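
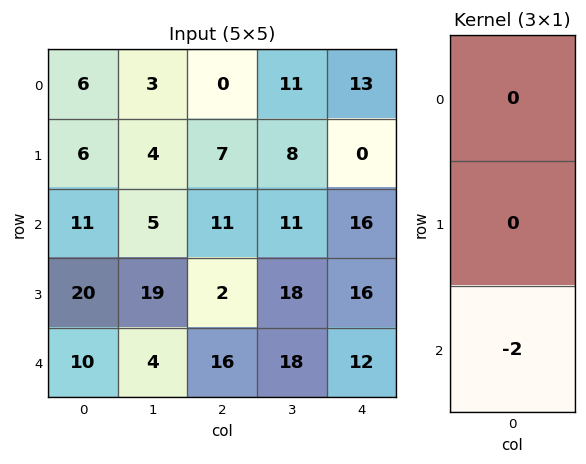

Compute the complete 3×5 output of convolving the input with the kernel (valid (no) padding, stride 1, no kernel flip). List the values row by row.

Output[0,0]: The receptive field on the input at this output position is [6 / 6 / 11]. Elementwise product with the kernel and sum: 11·-2.

-22 -10 -22 -22 -32
-40 -38 -4 -36 -32
-20 -8 -32 -36 -24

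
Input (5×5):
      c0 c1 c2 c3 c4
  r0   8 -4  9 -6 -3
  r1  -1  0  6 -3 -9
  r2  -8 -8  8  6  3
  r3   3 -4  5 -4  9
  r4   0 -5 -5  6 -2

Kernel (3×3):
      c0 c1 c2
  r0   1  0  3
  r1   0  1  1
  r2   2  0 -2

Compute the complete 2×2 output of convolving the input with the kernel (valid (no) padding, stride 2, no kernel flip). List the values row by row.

Output[0,0]: The receptive field on the input at this output position is [8 -4 9 / -1 0 6 / -8 -8 8]. Elementwise product with the kernel and sum: 8·1 + 9·3 + 0·1 + 6·1 + -8·2 + 8·-2.

9 -2
27 16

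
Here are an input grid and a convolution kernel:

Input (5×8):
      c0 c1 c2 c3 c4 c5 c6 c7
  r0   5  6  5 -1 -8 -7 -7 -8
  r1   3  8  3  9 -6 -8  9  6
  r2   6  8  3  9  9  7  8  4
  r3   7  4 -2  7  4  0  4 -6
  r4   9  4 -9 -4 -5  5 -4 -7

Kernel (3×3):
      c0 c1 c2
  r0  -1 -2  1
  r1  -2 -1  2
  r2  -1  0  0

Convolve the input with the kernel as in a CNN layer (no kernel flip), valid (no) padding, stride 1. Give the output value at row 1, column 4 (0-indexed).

18

The receptive field on the input at this output position is [-6 -8 9 / 9 7 8 / 4 0 4]. Elementwise product with the kernel and sum: -6·-1 + -8·-2 + 9·1 + 9·-2 + 7·-1 + 8·2 + 4·-1.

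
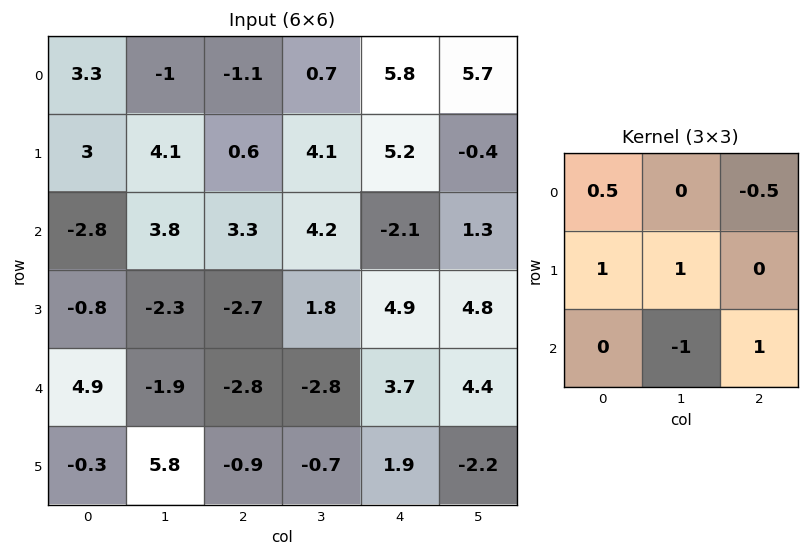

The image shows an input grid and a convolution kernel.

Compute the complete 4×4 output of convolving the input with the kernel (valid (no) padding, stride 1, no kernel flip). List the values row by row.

Output[0,0]: The receptive field on the input at this output position is [3.3 -1 -1.1 / 3 4.1 0.6 / -2.8 3.8 3.3]. Elementwise product with the kernel and sum: 3.3·0.5 + -1.1·-0.5 + 3·1 + 4.1·1 + 3.8·-1 + 3.3·1.

8.8 4.75 -5.05 10.2
1.8 11.6 8.3 4.25
-7.05 -5.2 8.3 8.85
-2.75 -6.55 -6.8 -4.7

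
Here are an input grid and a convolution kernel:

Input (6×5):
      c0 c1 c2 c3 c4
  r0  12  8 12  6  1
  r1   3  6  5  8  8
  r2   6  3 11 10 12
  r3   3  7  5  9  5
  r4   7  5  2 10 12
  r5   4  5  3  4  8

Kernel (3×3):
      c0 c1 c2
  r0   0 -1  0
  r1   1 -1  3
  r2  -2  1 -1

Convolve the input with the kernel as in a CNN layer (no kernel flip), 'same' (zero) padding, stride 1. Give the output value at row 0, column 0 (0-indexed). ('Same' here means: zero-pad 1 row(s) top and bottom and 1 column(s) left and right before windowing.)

The receptive field on the zero-padded input at this output position is [0 0 0 / 0 12 8 / 0 3 6]. Elementwise product with the kernel and sum: 0·-1 + 0·1 + 12·-1 + 8·3 + 0·-2 + 3·1 + 6·-1.

9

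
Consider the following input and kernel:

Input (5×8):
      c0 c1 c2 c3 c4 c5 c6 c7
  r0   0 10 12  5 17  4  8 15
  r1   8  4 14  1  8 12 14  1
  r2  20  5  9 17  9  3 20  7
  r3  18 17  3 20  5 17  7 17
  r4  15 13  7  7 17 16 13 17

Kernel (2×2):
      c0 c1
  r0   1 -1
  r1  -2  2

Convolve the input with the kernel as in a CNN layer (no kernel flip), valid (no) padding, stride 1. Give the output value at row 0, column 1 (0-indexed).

The receptive field on the input at this output position is [10 12 / 4 14]. Elementwise product with the kernel and sum: 10·1 + 12·-1 + 4·-2 + 14·2.

18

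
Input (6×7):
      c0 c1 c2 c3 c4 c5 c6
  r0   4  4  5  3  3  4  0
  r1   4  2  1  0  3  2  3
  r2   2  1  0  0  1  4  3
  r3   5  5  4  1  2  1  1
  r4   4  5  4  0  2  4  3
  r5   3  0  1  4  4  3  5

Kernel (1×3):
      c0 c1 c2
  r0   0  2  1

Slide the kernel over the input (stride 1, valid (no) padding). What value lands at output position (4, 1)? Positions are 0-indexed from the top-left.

8

The receptive field on the input at this output position is [5 4 0]. Elementwise product with the kernel and sum: 4·2 + 0·1.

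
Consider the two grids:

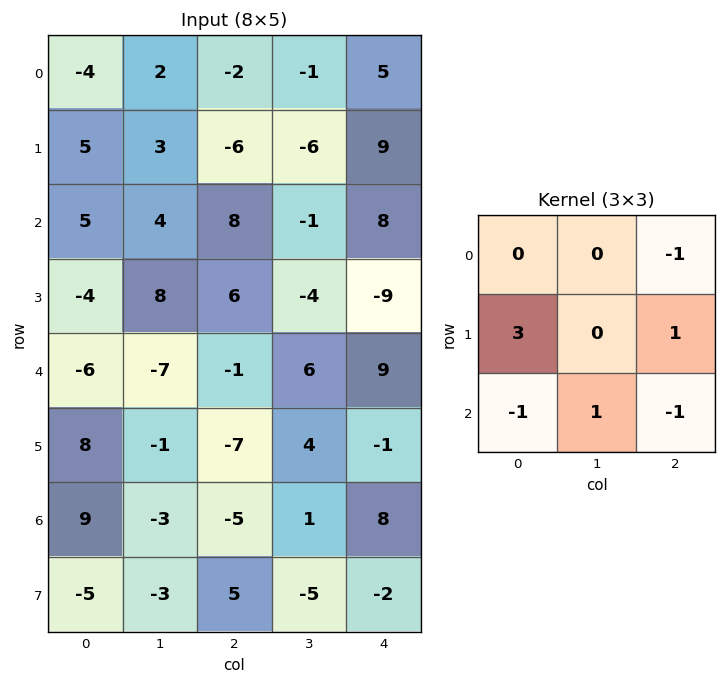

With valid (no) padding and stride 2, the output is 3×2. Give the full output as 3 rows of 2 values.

Output[0,0]: The receptive field on the input at this output position is [-4 2 -2 / 5 3 -6 / 5 4 8]. Elementwise product with the kernel and sum: -2·-1 + 5·3 + -6·1 + 5·-1 + 4·1 + 8·-1.

2 -31
-14 -1
11 -33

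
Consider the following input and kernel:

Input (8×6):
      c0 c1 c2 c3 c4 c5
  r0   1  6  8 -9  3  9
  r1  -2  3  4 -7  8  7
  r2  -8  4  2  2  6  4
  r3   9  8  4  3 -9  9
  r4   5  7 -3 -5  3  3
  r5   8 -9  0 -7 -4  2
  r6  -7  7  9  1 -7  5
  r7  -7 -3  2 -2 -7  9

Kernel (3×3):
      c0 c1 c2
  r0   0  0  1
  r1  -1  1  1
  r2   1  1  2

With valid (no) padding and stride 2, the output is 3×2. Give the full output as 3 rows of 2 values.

Output[0,0]: The receptive field on the input at this output position is [1 6 8 / -2 3 4 / -8 4 2]. Elementwise product with the kernel and sum: 8·1 + -2·-1 + 3·1 + 4·1 + -8·1 + 4·1 + 2·2.
Output[0,1]: The receptive field on the input at this output position is [8 -9 3 / 4 -7 8 / 2 2 6]. Elementwise product with the kernel and sum: 3·1 + 4·-1 + -7·1 + 8·1 + 2·1 + 2·1 + 6·2.

17 16
11 -6
-2 -12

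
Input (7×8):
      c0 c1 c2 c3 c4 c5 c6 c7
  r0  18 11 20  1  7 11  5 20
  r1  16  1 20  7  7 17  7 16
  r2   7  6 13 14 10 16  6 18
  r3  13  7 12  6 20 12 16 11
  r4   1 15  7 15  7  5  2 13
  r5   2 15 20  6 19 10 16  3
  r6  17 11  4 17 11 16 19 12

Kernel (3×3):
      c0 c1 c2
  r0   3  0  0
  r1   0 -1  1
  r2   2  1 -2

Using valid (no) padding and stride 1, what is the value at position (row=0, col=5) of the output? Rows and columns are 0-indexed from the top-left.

44

The receptive field on the input at this output position is [11 5 20 / 17 7 16 / 16 6 18]. Elementwise product with the kernel and sum: 11·3 + 7·-1 + 16·1 + 16·2 + 6·1 + 18·-2.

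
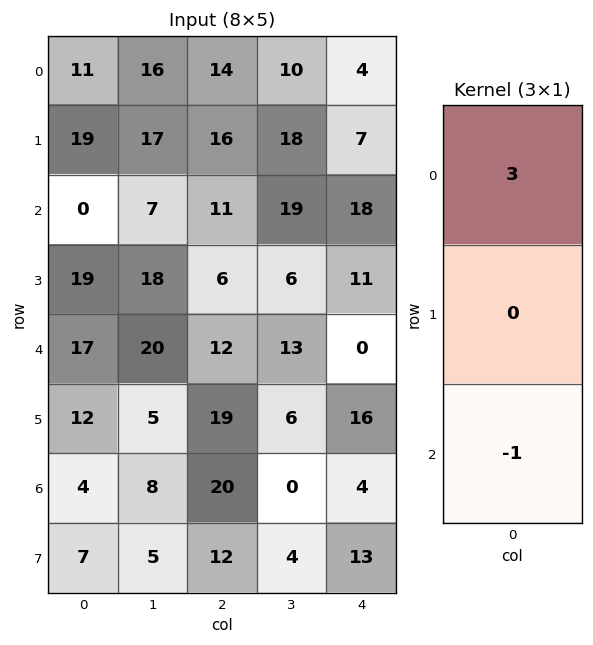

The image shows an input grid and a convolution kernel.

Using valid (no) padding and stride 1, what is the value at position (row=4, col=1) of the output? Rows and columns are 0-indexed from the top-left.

52

The receptive field on the input at this output position is [20 / 5 / 8]. Elementwise product with the kernel and sum: 20·3 + 8·-1.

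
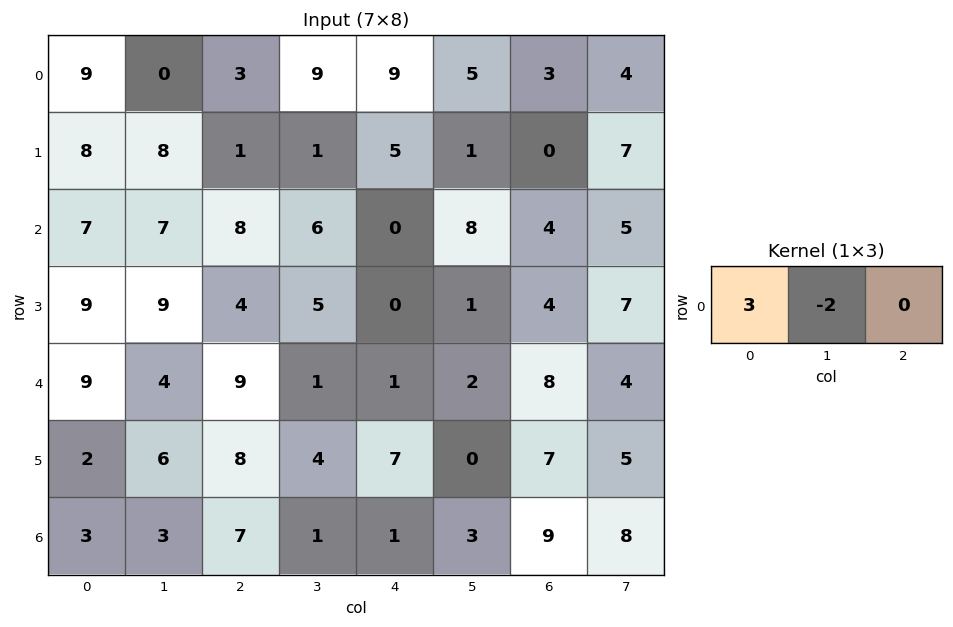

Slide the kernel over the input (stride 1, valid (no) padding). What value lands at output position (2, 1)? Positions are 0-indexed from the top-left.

5

The receptive field on the input at this output position is [7 8 6]. Elementwise product with the kernel and sum: 7·3 + 8·-2.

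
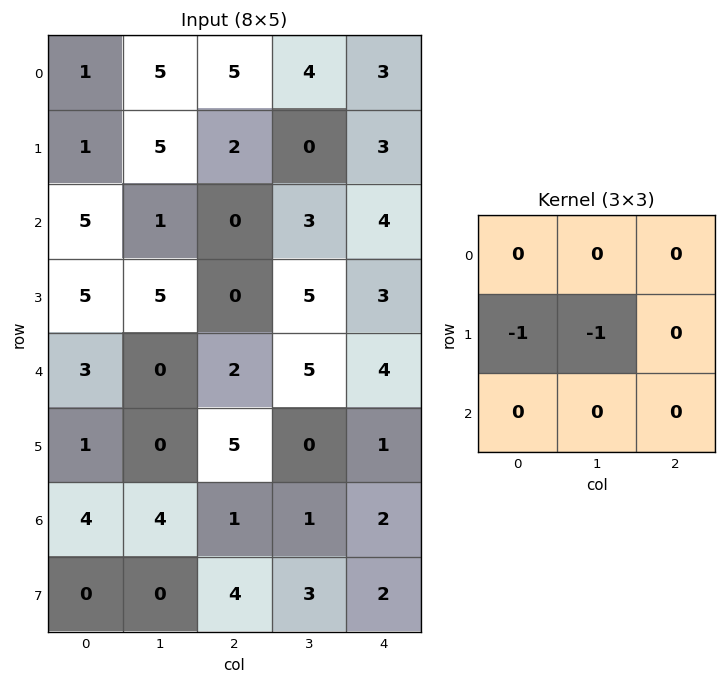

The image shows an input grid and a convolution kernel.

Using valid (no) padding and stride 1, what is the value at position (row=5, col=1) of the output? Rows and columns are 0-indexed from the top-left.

-5

The receptive field on the input at this output position is [0 5 0 / 4 1 1 / 0 4 3]. Elementwise product with the kernel and sum: 4·-1 + 1·-1.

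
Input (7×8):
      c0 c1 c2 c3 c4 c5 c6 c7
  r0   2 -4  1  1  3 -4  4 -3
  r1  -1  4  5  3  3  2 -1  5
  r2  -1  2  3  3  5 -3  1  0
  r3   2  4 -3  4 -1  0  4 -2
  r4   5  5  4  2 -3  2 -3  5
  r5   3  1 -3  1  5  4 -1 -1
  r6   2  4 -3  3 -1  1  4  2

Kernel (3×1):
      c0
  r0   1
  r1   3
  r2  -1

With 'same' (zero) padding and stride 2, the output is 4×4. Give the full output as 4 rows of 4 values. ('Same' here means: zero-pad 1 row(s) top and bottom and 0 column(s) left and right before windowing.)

Output[0,0]: The receptive field on the zero-padded input at this output position is [0 / 2 / -1]. Elementwise product with the kernel and sum: 0·1 + 2·3 + -1·-1.

7 -2 6 13
-6 17 19 -2
14 12 -15 -4
9 -12 2 11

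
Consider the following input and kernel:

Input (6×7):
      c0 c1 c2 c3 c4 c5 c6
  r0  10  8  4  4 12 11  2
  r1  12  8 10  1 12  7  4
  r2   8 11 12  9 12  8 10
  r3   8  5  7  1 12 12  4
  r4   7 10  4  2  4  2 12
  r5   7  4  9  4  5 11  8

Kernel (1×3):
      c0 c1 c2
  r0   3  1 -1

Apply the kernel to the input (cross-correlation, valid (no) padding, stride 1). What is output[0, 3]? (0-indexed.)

13

The receptive field on the input at this output position is [4 12 11]. Elementwise product with the kernel and sum: 4·3 + 12·1 + 11·-1.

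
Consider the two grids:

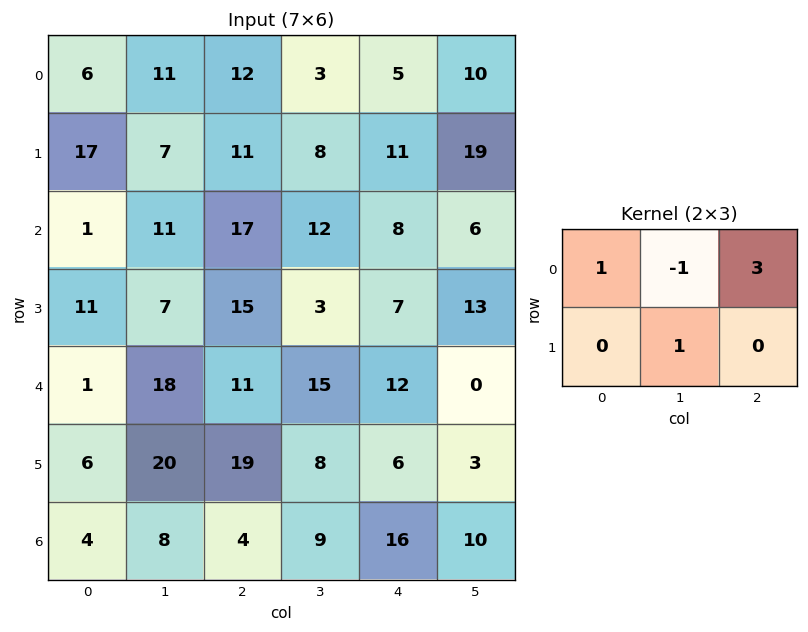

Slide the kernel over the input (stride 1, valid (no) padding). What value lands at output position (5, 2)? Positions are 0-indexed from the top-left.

The receptive field on the input at this output position is [19 8 6 / 4 9 16]. Elementwise product with the kernel and sum: 19·1 + 8·-1 + 6·3 + 9·1.

38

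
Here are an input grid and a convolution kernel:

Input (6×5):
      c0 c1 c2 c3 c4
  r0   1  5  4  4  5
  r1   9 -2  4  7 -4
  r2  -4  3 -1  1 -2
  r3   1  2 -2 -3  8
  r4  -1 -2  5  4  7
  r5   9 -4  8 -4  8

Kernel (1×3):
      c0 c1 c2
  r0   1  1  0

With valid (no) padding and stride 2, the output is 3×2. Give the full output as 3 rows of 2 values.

Output[0,0]: The receptive field on the input at this output position is [1 5 4]. Elementwise product with the kernel and sum: 1·1 + 5·1.

6 8
-1 0
-3 9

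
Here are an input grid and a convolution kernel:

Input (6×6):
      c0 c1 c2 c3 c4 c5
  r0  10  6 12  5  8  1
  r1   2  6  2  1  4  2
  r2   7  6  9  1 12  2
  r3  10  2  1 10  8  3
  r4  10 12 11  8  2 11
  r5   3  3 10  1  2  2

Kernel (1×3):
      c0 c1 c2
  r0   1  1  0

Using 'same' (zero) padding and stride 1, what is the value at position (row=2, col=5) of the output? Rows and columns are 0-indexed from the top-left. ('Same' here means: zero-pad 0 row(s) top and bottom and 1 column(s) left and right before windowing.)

The receptive field on the zero-padded input at this output position is [12 2 0]. Elementwise product with the kernel and sum: 12·1 + 2·1.

14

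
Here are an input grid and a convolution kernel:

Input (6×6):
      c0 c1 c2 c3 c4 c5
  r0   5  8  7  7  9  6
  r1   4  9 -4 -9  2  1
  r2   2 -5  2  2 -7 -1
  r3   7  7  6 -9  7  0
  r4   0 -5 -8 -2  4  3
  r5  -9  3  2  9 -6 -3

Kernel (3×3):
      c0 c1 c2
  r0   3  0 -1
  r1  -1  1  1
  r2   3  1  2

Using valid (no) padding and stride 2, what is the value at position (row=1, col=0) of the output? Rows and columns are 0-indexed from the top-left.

-11

The receptive field on the input at this output position is [2 -5 2 / 7 7 6 / 0 -5 -8]. Elementwise product with the kernel and sum: 2·3 + 2·-1 + 7·-1 + 7·1 + 6·1 + 0·3 + -5·1 + -8·2.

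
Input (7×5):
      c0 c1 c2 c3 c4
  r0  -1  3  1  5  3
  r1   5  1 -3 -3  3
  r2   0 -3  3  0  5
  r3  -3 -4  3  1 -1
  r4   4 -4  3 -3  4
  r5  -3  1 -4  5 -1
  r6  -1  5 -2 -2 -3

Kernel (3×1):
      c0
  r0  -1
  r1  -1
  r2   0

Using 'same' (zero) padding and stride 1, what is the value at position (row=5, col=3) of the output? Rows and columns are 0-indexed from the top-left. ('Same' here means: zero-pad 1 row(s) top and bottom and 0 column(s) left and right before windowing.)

The receptive field on the zero-padded input at this output position is [-3 / 5 / -2]. Elementwise product with the kernel and sum: -3·-1 + 5·-1.

-2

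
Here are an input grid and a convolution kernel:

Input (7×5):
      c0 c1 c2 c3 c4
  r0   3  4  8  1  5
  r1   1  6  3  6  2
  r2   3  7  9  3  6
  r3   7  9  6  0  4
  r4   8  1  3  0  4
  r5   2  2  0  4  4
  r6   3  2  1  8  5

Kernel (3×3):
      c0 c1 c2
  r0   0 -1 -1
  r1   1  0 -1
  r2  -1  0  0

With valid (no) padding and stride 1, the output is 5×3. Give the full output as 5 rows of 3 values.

-17 -16 -14
-22 -14 -11
-23 -4 -10
-12 -7 -5
-5 -7 -9

Output[0,0]: The receptive field on the input at this output position is [3 4 8 / 1 6 3 / 3 7 9]. Elementwise product with the kernel and sum: 4·-1 + 8·-1 + 1·1 + 3·-1 + 3·-1.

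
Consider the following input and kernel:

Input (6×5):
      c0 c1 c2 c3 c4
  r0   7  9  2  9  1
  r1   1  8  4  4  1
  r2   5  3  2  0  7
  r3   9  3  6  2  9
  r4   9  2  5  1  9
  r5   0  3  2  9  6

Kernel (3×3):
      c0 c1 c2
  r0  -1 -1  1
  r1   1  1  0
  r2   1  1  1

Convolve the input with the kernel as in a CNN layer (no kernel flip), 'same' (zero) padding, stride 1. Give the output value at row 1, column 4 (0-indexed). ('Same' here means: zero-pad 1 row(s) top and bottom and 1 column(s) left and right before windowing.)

The receptive field on the zero-padded input at this output position is [9 1 0 / 4 1 0 / 0 7 0]. Elementwise product with the kernel and sum: 9·-1 + 1·-1 + 0·1 + 4·1 + 1·1 + 0·1 + 7·1 + 0·1.

2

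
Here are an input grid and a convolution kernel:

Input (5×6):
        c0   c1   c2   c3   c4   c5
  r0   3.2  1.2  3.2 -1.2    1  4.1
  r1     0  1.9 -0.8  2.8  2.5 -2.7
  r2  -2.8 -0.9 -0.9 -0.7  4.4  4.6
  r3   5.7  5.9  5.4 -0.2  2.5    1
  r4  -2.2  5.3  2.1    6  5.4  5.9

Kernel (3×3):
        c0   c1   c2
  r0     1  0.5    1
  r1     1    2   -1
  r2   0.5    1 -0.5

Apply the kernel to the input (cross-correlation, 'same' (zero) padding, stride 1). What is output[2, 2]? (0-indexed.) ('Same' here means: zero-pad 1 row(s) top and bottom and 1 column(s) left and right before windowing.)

The receptive field on the zero-padded input at this output position is [1.9 -0.8 2.8 / -0.9 -0.9 -0.7 / 5.9 5.4 -0.2]. Elementwise product with the kernel and sum: 1.9·1 + -0.8·0.5 + 2.8·1 + -0.9·1 + -0.9·2 + -0.7·-1 + 5.9·0.5 + 5.4·1 + -0.2·-0.5.

10.75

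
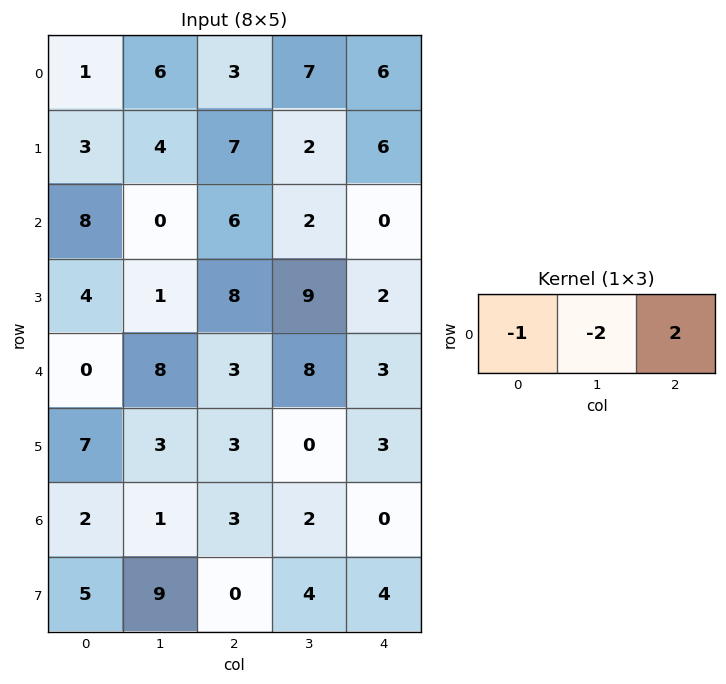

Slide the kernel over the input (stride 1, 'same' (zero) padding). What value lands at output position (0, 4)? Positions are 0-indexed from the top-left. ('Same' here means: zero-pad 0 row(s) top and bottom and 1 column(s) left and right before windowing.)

The receptive field on the zero-padded input at this output position is [7 6 0]. Elementwise product with the kernel and sum: 7·-1 + 6·-2 + 0·2.

-19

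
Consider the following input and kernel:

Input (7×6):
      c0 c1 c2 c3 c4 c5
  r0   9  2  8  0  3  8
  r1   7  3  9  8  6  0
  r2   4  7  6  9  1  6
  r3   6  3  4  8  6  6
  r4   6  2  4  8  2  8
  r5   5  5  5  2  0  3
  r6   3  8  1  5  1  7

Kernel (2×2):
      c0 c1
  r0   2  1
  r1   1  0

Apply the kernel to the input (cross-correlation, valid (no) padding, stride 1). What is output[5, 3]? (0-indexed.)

The receptive field on the input at this output position is [2 0 / 5 1]. Elementwise product with the kernel and sum: 2·2 + 0·1 + 5·1.

9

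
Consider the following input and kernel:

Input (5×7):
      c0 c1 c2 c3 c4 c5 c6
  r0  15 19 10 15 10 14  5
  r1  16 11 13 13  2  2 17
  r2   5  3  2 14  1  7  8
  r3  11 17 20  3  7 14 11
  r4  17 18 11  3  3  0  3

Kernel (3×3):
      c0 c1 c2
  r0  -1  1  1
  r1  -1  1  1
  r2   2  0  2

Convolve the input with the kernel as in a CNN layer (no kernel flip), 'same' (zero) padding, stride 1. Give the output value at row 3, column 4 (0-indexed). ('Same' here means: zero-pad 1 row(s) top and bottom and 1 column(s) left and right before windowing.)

The receptive field on the zero-padded input at this output position is [14 1 7 / 3 7 14 / 3 3 0]. Elementwise product with the kernel and sum: 14·-1 + 1·1 + 7·1 + 3·-1 + 7·1 + 14·1 + 3·2 + 0·2.

18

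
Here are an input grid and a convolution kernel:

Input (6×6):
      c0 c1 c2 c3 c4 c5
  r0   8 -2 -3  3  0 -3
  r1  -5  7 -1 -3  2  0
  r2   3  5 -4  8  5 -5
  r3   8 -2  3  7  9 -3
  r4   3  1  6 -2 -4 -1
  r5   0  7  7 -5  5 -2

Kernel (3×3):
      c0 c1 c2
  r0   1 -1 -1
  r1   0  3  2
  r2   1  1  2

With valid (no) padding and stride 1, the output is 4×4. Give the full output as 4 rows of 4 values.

32 6 3 15
8 30 62 10
18 27 18 21
43 6 -15 -17

Output[0,0]: The receptive field on the input at this output position is [8 -2 -3 / -5 7 -1 / 3 5 -4]. Elementwise product with the kernel and sum: 8·1 + -2·-1 + -3·-1 + 7·3 + -1·2 + 3·1 + 5·1 + -4·2.
Output[0,1]: The receptive field on the input at this output position is [-2 -3 3 / 7 -1 -3 / 5 -4 8]. Elementwise product with the kernel and sum: -2·1 + -3·-1 + 3·-1 + -1·3 + -3·2 + 5·1 + -4·1 + 8·2.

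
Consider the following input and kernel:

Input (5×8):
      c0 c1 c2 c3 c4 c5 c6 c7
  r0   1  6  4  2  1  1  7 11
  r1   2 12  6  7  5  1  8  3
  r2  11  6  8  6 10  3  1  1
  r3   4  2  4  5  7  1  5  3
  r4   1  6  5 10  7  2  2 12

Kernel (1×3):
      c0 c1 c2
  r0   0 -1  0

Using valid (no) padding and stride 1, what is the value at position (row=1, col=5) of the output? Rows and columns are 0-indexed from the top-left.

The receptive field on the input at this output position is [1 8 3]. Elementwise product with the kernel and sum: 8·-1.

-8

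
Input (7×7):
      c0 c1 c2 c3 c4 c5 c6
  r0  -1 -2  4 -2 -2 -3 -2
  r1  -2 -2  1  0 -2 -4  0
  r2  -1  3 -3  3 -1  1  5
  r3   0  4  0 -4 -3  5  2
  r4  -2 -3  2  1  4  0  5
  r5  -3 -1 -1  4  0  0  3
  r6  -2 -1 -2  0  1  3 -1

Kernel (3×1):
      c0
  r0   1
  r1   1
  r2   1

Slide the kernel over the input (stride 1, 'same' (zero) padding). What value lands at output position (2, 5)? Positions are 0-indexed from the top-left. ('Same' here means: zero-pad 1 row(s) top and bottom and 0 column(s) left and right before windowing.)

2

The receptive field on the zero-padded input at this output position is [-4 / 1 / 5]. Elementwise product with the kernel and sum: -4·1 + 1·1 + 5·1.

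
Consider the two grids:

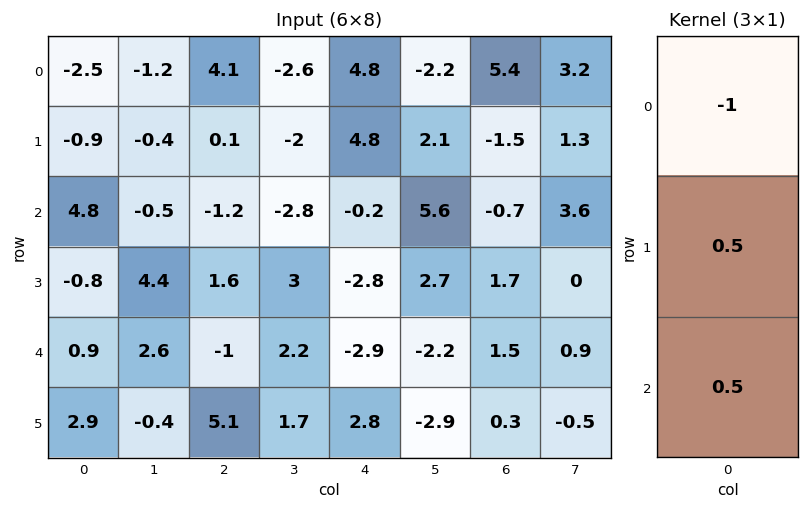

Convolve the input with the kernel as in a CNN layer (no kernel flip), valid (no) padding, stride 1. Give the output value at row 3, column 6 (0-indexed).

-0.8

The receptive field on the input at this output position is [1.7 / 1.5 / 0.3]. Elementwise product with the kernel and sum: 1.7·-1 + 1.5·0.5 + 0.3·0.5.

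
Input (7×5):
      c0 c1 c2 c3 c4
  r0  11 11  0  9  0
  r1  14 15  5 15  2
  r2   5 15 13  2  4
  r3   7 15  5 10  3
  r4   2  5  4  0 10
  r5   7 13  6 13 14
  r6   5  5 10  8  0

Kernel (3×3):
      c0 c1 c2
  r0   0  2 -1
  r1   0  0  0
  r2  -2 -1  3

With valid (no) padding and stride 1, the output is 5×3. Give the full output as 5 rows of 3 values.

36 -46 2
11 -10 17
20 10 22
16 7 34
21 12 -38

Output[0,0]: The receptive field on the input at this output position is [11 11 0 / 14 15 5 / 5 15 13]. Elementwise product with the kernel and sum: 11·2 + 0·-1 + 5·-2 + 15·-1 + 13·3.
Output[0,1]: The receptive field on the input at this output position is [11 0 9 / 15 5 15 / 15 13 2]. Elementwise product with the kernel and sum: 0·2 + 9·-1 + 15·-2 + 13·-1 + 2·3.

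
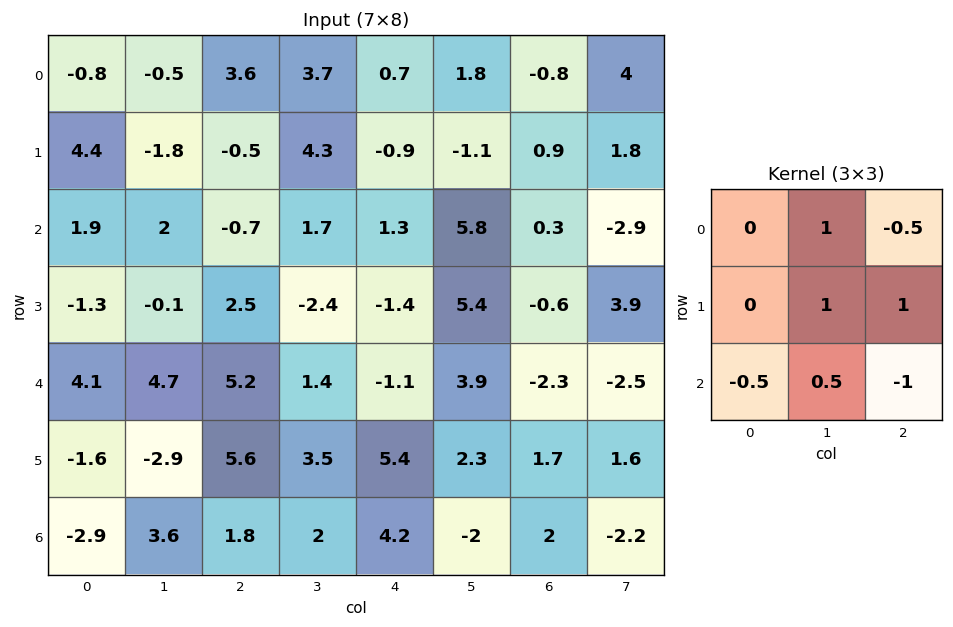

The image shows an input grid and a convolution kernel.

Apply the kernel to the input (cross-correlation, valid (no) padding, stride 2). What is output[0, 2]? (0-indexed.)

3.95

The receptive field on the input at this output position is [0.7 1.8 -0.8 / -0.9 -1.1 0.9 / 1.3 5.8 0.3]. Elementwise product with the kernel and sum: 1.8·1 + -0.8·-0.5 + -1.1·1 + 0.9·1 + 1.3·-0.5 + 5.8·0.5 + 0.3·-1.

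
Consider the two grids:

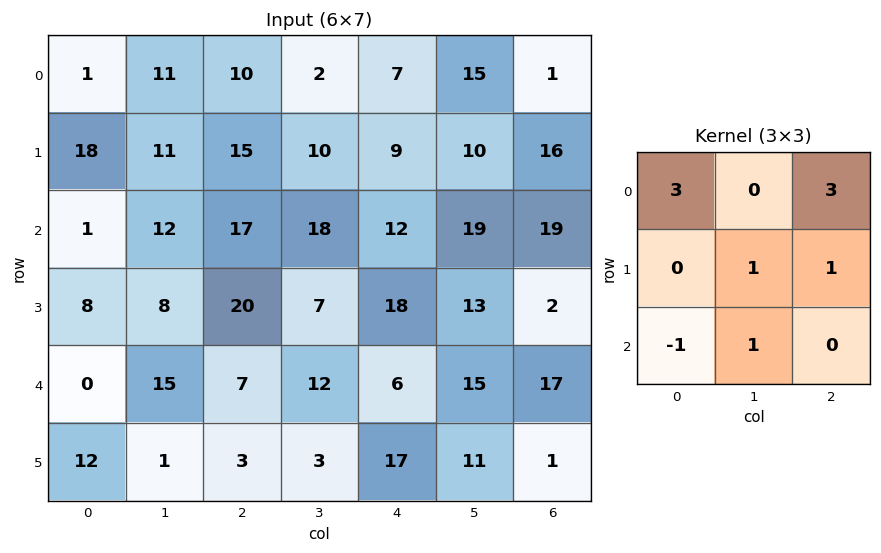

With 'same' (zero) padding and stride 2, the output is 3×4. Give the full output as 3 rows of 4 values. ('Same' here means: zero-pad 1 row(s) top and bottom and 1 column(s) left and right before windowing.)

30 16 21 7
54 110 102 38
51 66 95 46

Output[0,0]: The receptive field on the zero-padded input at this output position is [0 0 0 / 0 1 11 / 0 18 11]. Elementwise product with the kernel and sum: 0·3 + 0·3 + 1·1 + 11·1 + 0·-1 + 18·1.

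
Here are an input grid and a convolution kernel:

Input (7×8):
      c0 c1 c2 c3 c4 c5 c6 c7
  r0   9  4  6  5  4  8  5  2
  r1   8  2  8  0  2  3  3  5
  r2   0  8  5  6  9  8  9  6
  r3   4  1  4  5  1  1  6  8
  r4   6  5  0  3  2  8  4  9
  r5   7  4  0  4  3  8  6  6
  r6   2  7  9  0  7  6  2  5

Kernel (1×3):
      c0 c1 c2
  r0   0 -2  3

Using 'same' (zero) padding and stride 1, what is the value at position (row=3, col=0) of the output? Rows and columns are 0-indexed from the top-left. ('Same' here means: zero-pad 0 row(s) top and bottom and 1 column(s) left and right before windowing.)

The receptive field on the zero-padded input at this output position is [0 4 1]. Elementwise product with the kernel and sum: 4·-2 + 1·3.

-5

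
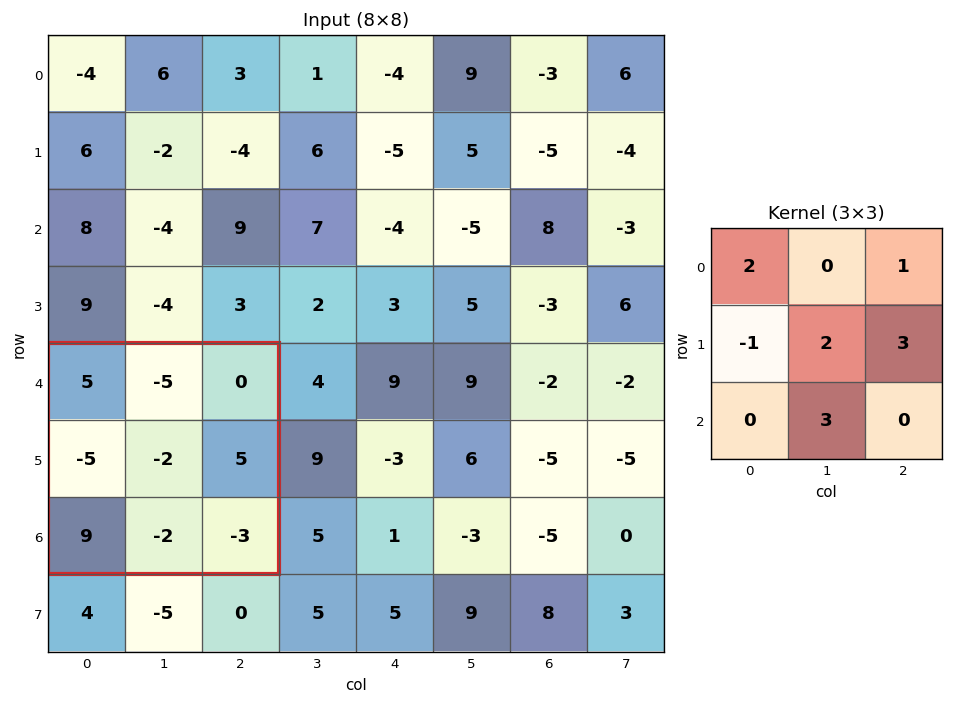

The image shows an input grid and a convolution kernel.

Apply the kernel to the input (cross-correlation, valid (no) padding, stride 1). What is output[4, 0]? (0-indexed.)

20

The receptive field on the input at this output position is [5 -5 0 / -5 -2 5 / 9 -2 -3]. Elementwise product with the kernel and sum: 5·2 + 0·1 + -5·-1 + -2·2 + 5·3 + -2·3.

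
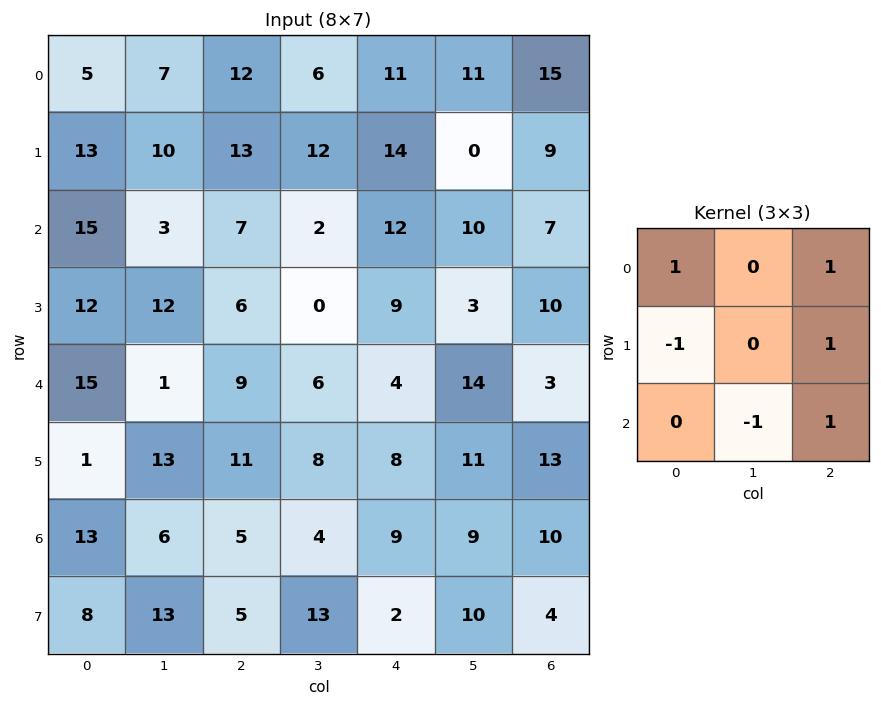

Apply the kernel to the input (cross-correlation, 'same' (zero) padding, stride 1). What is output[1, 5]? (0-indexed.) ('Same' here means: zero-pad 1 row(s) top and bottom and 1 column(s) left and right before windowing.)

The receptive field on the zero-padded input at this output position is [11 11 15 / 14 0 9 / 12 10 7]. Elementwise product with the kernel and sum: 11·1 + 15·1 + 14·-1 + 9·1 + 10·-1 + 7·1.

18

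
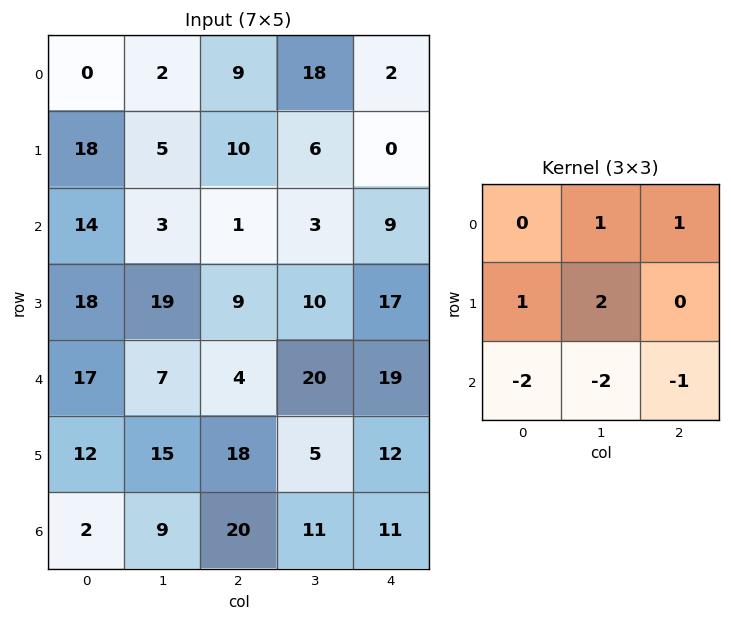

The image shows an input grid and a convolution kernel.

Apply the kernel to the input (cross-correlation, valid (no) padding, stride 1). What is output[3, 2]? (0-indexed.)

The receptive field on the input at this output position is [9 10 17 / 4 20 19 / 18 5 12]. Elementwise product with the kernel and sum: 10·1 + 17·1 + 4·1 + 20·2 + 18·-2 + 5·-2 + 12·-1.

13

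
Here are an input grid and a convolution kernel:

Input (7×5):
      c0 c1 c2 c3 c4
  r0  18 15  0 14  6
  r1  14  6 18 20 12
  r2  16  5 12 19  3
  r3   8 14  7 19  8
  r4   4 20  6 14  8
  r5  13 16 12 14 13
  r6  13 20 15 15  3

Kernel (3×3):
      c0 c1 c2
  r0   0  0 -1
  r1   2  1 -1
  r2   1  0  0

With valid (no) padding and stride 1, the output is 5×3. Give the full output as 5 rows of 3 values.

32 1 50
15 -3 35
15 17 28
28 29 22
37 36 32

Output[0,0]: The receptive field on the input at this output position is [18 15 0 / 14 6 18 / 16 5 12]. Elementwise product with the kernel and sum: 0·-1 + 14·2 + 6·1 + 18·-1 + 16·1.
Output[0,1]: The receptive field on the input at this output position is [15 0 14 / 6 18 20 / 5 12 19]. Elementwise product with the kernel and sum: 14·-1 + 6·2 + 18·1 + 20·-1 + 5·1.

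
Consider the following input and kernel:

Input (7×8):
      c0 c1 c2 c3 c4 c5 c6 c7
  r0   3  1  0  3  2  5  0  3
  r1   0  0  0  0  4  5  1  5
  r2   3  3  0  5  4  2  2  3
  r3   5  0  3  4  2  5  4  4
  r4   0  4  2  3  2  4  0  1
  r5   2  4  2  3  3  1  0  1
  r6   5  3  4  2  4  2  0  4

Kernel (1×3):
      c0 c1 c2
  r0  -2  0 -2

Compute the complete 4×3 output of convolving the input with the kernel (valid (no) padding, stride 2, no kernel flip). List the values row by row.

-6 -4 -4
-6 -8 -12
-4 -8 -4
-18 -16 -8

Output[0,0]: The receptive field on the input at this output position is [3 1 0]. Elementwise product with the kernel and sum: 3·-2 + 0·-2.
Output[0,1]: The receptive field on the input at this output position is [0 3 2]. Elementwise product with the kernel and sum: 0·-2 + 2·-2.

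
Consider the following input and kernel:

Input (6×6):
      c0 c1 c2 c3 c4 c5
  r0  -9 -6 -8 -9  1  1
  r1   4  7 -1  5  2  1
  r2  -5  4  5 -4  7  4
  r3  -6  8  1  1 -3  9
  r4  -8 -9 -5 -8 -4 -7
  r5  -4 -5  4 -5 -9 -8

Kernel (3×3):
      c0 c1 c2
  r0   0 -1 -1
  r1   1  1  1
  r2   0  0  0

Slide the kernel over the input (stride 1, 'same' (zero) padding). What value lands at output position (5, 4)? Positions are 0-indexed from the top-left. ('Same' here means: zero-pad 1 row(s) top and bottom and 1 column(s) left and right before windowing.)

The receptive field on the zero-padded input at this output position is [-8 -4 -7 / -5 -9 -8 / 0 0 0]. Elementwise product with the kernel and sum: -4·-1 + -7·-1 + -5·1 + -9·1 + -8·1.

-11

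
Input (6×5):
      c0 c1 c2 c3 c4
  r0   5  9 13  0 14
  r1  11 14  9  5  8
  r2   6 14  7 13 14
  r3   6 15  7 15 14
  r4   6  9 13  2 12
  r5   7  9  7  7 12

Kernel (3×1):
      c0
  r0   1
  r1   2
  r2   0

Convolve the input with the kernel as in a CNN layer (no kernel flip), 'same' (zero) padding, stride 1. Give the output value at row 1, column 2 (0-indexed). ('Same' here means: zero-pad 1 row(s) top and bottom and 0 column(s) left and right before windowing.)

The receptive field on the zero-padded input at this output position is [13 / 9 / 7]. Elementwise product with the kernel and sum: 13·1 + 9·2.

31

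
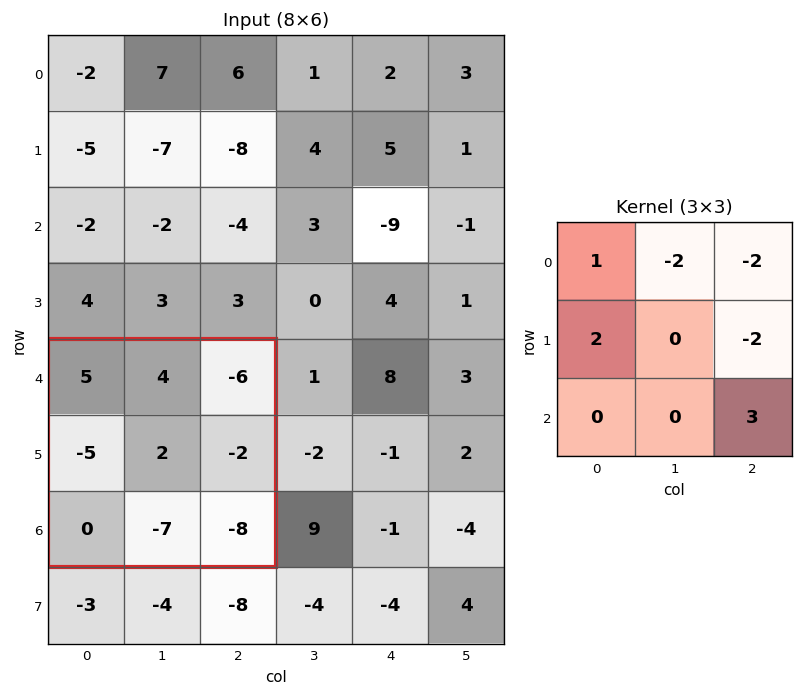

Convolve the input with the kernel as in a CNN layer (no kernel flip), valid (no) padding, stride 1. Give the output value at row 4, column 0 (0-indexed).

-21

The receptive field on the input at this output position is [5 4 -6 / -5 2 -2 / 0 -7 -8]. Elementwise product with the kernel and sum: 5·1 + 4·-2 + -6·-2 + -5·2 + -2·-2 + -8·3.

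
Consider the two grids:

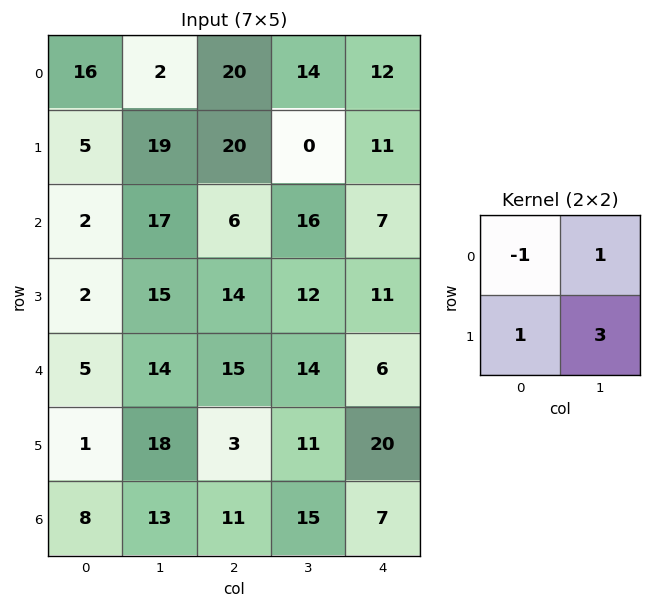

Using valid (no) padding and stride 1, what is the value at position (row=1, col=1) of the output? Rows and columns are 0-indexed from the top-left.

36

The receptive field on the input at this output position is [19 20 / 17 6]. Elementwise product with the kernel and sum: 19·-1 + 20·1 + 17·1 + 6·3.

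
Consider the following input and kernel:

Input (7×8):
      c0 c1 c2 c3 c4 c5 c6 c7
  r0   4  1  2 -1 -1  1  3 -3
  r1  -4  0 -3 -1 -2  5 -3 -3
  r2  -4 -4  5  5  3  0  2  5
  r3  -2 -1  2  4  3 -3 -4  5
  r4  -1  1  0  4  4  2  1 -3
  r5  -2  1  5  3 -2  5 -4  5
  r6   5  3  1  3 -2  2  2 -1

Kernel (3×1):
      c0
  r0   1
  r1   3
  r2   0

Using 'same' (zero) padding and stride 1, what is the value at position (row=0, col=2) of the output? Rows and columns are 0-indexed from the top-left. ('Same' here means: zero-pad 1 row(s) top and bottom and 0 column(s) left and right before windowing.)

6

The receptive field on the zero-padded input at this output position is [0 / 2 / -3]. Elementwise product with the kernel and sum: 0·1 + 2·3.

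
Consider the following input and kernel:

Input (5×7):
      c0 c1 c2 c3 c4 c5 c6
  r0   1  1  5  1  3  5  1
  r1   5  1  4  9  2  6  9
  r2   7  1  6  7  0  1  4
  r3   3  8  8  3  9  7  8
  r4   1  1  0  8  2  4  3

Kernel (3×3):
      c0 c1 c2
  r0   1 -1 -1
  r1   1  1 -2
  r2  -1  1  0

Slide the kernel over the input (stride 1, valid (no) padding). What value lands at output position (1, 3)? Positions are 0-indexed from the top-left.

12

The receptive field on the input at this output position is [9 2 6 / 7 0 1 / 3 9 7]. Elementwise product with the kernel and sum: 9·1 + 2·-1 + 6·-1 + 7·1 + 0·1 + 1·-2 + 3·-1 + 9·1.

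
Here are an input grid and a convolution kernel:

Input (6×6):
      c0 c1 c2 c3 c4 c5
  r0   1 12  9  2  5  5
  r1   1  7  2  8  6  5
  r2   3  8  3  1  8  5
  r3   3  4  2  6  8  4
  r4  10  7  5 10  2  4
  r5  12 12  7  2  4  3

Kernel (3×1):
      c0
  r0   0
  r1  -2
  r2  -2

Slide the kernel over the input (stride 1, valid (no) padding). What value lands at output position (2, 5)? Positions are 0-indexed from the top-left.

The receptive field on the input at this output position is [5 / 4 / 4]. Elementwise product with the kernel and sum: 4·-2 + 4·-2.

-16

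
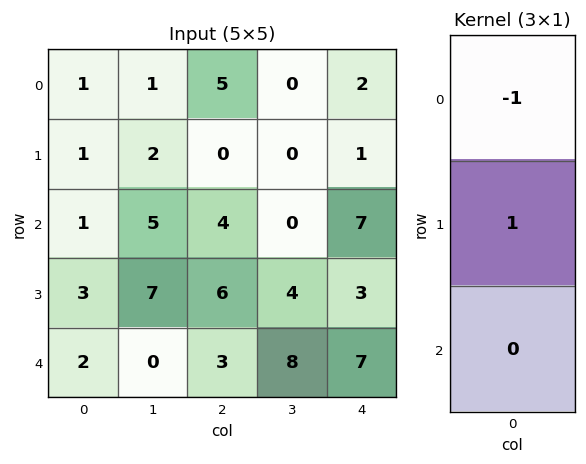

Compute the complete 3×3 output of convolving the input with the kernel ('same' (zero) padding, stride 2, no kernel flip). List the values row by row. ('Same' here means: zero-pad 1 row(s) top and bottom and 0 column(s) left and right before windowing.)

1 5 2
0 4 6
-1 -3 4

Output[0,0]: The receptive field on the zero-padded input at this output position is [0 / 1 / 1]. Elementwise product with the kernel and sum: 0·-1 + 1·1.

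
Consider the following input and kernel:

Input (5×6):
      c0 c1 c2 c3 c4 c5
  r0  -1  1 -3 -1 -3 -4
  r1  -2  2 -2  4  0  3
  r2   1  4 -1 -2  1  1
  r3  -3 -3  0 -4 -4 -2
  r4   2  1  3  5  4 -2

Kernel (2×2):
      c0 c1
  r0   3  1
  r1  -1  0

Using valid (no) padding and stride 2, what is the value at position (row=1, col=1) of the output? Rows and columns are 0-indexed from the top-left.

-5

The receptive field on the input at this output position is [-1 -2 / 0 -4]. Elementwise product with the kernel and sum: -1·3 + -2·1 + 0·-1.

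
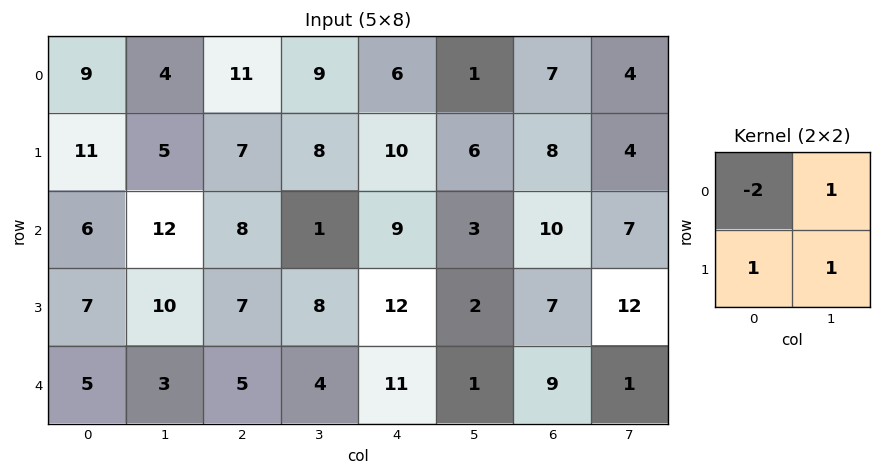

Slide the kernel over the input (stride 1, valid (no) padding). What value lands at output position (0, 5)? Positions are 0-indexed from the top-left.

The receptive field on the input at this output position is [1 7 / 6 8]. Elementwise product with the kernel and sum: 1·-2 + 7·1 + 6·1 + 8·1.

19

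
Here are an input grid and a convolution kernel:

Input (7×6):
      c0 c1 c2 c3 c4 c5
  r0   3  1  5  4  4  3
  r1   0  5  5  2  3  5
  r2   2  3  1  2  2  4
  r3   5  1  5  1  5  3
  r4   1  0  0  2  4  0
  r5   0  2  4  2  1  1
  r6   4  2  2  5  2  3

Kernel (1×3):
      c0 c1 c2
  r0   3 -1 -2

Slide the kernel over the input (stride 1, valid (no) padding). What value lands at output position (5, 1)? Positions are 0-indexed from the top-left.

The receptive field on the input at this output position is [2 4 2]. Elementwise product with the kernel and sum: 2·3 + 4·-1 + 2·-2.

-2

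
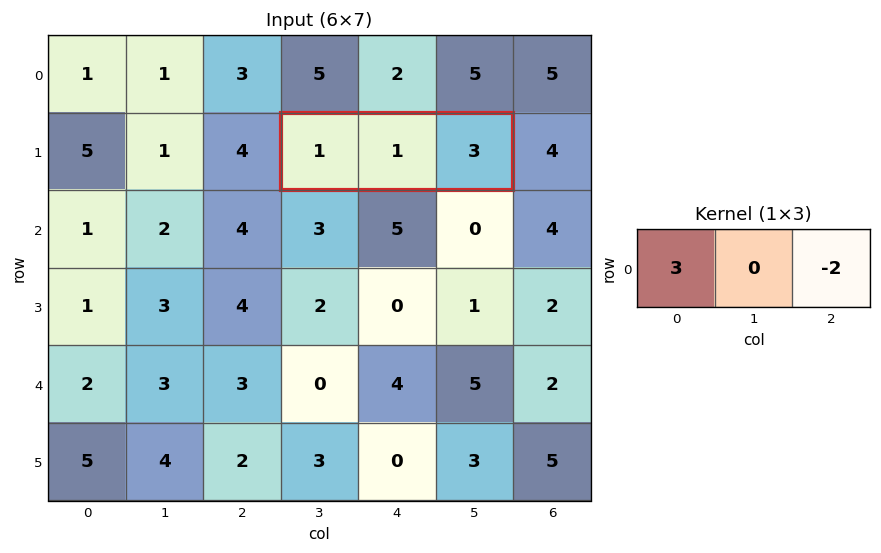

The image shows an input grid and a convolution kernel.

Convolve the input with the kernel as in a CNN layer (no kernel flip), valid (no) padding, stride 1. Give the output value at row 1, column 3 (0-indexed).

The receptive field on the input at this output position is [1 1 3]. Elementwise product with the kernel and sum: 1·3 + 3·-2.

-3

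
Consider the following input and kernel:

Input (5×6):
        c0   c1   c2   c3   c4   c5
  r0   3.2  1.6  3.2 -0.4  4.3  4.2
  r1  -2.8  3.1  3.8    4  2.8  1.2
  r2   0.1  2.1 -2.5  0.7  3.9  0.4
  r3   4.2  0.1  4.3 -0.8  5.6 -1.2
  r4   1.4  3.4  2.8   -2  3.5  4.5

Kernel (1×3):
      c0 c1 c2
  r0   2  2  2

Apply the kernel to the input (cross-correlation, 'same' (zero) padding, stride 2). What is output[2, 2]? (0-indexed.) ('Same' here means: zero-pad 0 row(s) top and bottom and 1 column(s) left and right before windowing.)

The receptive field on the zero-padded input at this output position is [-2 3.5 4.5]. Elementwise product with the kernel and sum: -2·2 + 3.5·2 + 4.5·2.

12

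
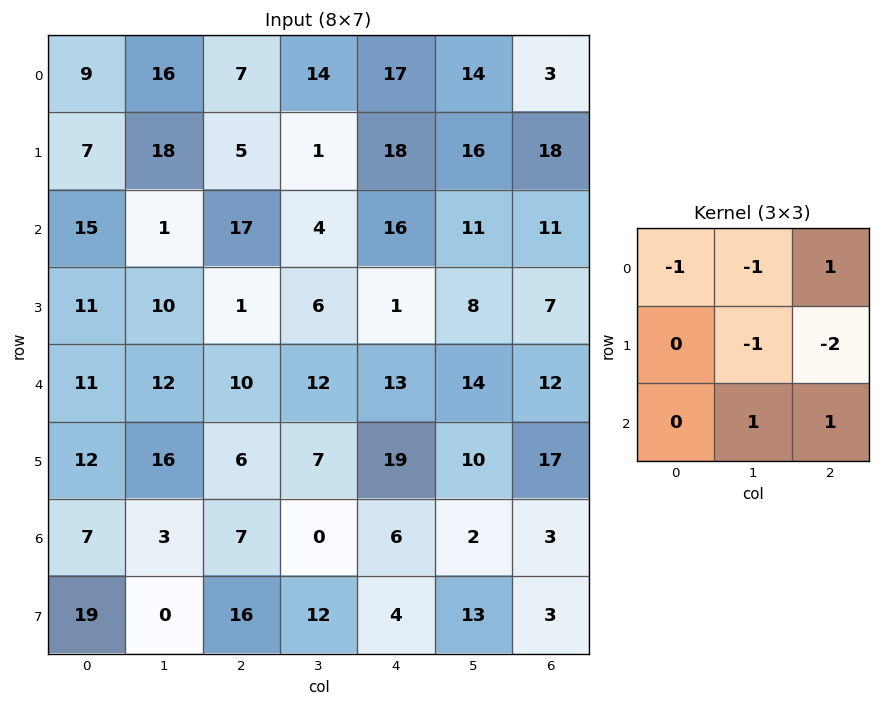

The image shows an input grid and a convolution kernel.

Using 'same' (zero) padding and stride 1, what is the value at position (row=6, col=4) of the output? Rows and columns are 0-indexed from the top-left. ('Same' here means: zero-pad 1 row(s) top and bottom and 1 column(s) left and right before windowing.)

The receptive field on the zero-padded input at this output position is [7 19 10 / 0 6 2 / 12 4 13]. Elementwise product with the kernel and sum: 7·-1 + 19·-1 + 10·1 + 6·-1 + 2·-2 + 4·1 + 13·1.

-9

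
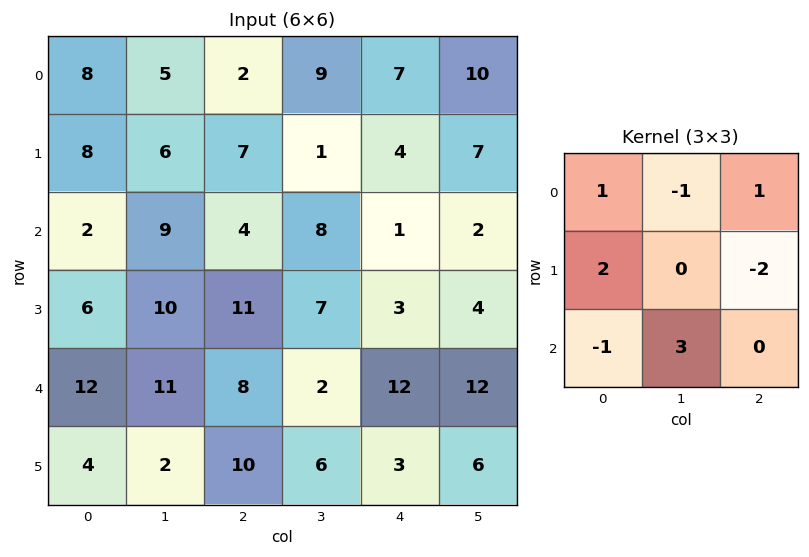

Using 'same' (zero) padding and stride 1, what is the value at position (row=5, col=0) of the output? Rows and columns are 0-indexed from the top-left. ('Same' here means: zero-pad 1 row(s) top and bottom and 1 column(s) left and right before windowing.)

The receptive field on the zero-padded input at this output position is [0 12 11 / 0 4 2 / 0 0 0]. Elementwise product with the kernel and sum: 0·1 + 12·-1 + 11·1 + 0·2 + 2·-2 + 0·-1 + 0·3.

-5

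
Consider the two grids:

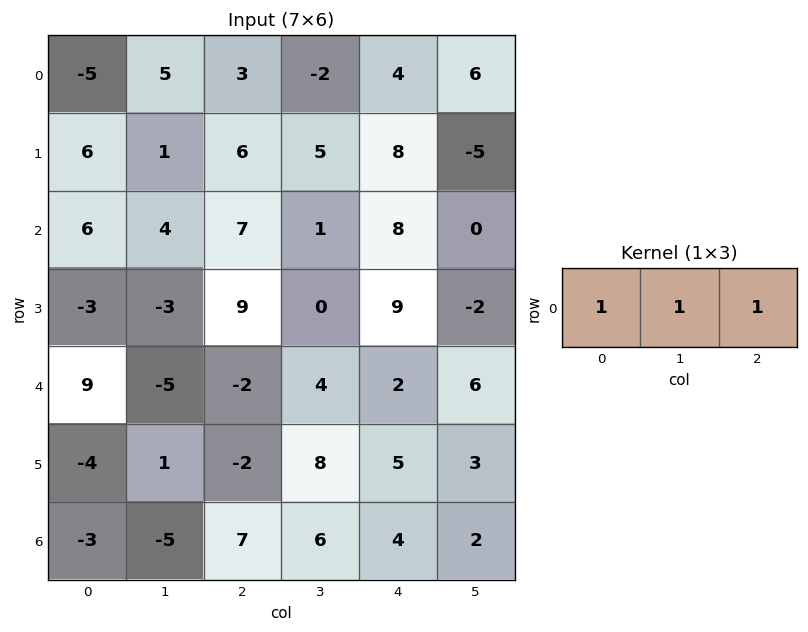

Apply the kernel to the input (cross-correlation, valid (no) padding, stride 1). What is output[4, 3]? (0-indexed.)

The receptive field on the input at this output position is [4 2 6]. Elementwise product with the kernel and sum: 4·1 + 2·1 + 6·1.

12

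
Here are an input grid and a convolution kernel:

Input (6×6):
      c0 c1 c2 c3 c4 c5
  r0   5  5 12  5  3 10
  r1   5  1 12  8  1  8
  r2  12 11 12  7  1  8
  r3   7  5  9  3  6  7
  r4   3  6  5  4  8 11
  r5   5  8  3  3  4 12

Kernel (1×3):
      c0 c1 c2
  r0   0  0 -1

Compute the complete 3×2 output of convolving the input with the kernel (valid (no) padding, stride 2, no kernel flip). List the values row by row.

Output[0,0]: The receptive field on the input at this output position is [5 5 12]. Elementwise product with the kernel and sum: 12·-1.
Output[0,1]: The receptive field on the input at this output position is [12 5 3]. Elementwise product with the kernel and sum: 3·-1.

-12 -3
-12 -1
-5 -8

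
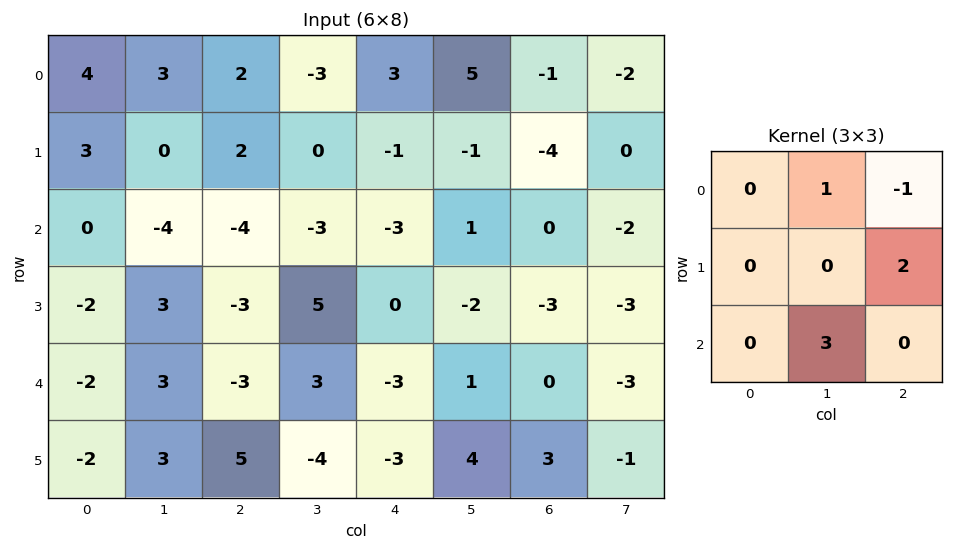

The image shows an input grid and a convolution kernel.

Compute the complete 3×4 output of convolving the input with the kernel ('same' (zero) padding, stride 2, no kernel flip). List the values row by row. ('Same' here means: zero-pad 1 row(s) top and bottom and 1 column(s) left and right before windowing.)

15 0 7 -16
-11 -13 2 -17
-5 13 -5 3

Output[0,0]: The receptive field on the zero-padded input at this output position is [0 0 0 / 0 4 3 / 0 3 0]. Elementwise product with the kernel and sum: 0·1 + 0·-1 + 3·2 + 3·3.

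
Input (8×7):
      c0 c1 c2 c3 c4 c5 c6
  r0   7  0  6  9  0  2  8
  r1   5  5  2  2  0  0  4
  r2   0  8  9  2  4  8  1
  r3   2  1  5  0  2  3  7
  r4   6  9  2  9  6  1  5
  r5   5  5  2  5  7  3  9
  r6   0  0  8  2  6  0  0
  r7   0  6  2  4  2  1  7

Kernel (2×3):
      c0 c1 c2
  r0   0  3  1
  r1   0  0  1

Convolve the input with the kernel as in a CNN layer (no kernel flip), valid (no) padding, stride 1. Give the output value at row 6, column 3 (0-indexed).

19

The receptive field on the input at this output position is [2 6 0 / 4 2 1]. Elementwise product with the kernel and sum: 6·3 + 0·1 + 1·1.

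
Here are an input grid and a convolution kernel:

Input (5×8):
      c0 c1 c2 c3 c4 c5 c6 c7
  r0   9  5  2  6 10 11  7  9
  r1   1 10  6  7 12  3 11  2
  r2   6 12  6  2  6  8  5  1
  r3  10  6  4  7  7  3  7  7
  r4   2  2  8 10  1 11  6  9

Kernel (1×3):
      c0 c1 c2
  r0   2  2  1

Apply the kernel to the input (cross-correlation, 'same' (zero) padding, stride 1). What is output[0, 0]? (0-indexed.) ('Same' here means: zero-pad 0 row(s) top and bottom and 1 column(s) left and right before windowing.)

The receptive field on the zero-padded input at this output position is [0 9 5]. Elementwise product with the kernel and sum: 0·2 + 9·2 + 5·1.

23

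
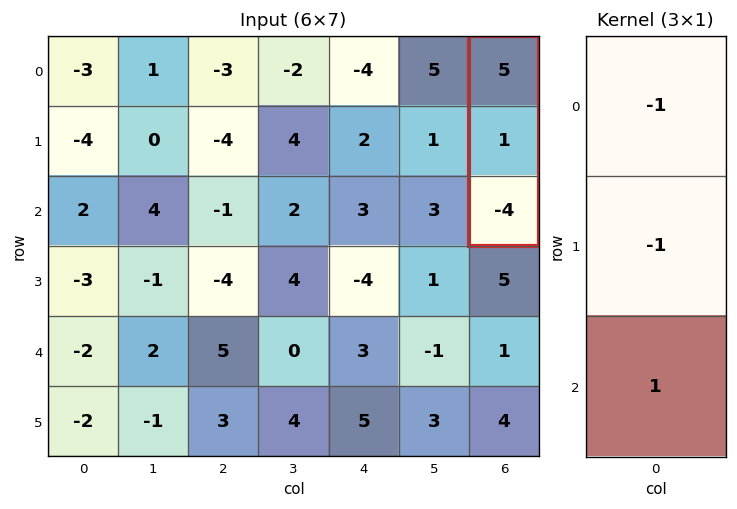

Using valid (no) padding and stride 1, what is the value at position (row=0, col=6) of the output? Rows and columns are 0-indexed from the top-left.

-10

The receptive field on the input at this output position is [5 / 1 / -4]. Elementwise product with the kernel and sum: 5·-1 + 1·-1 + -4·1.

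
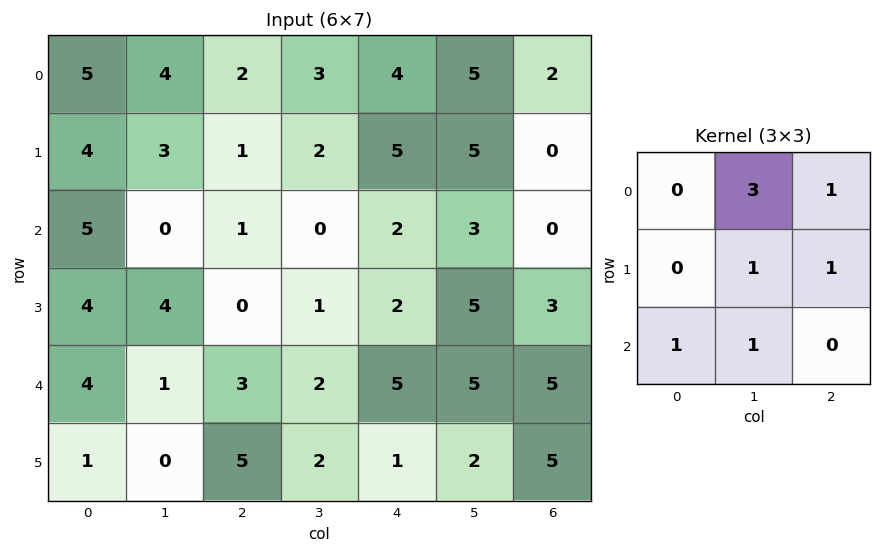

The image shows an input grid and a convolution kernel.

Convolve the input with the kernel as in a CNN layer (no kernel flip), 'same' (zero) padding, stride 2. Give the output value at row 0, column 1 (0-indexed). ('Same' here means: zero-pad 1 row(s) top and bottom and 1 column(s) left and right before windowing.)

The receptive field on the zero-padded input at this output position is [0 0 0 / 4 2 3 / 3 1 2]. Elementwise product with the kernel and sum: 0·3 + 0·1 + 2·1 + 3·1 + 3·1 + 1·1.

9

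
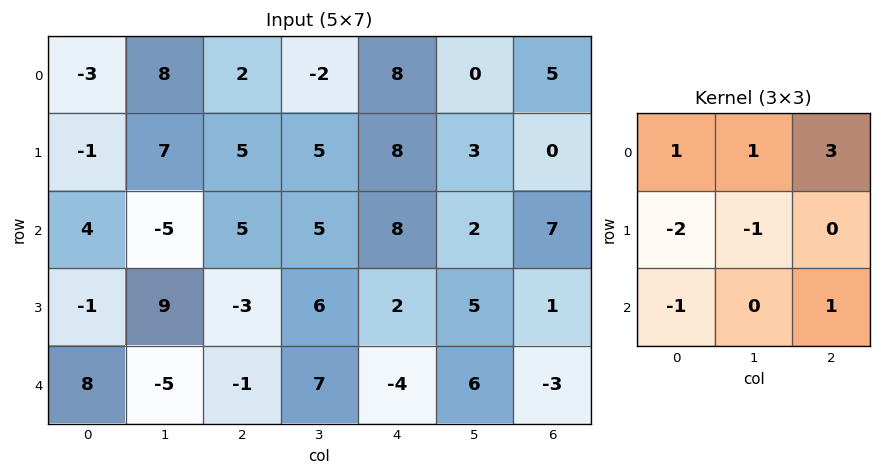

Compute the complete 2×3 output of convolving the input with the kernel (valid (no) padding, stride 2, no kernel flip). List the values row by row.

7 12 3
-2 31 23

Output[0,0]: The receptive field on the input at this output position is [-3 8 2 / -1 7 5 / 4 -5 5]. Elementwise product with the kernel and sum: -3·1 + 8·1 + 2·3 + -1·-2 + 7·-1 + 4·-1 + 5·1.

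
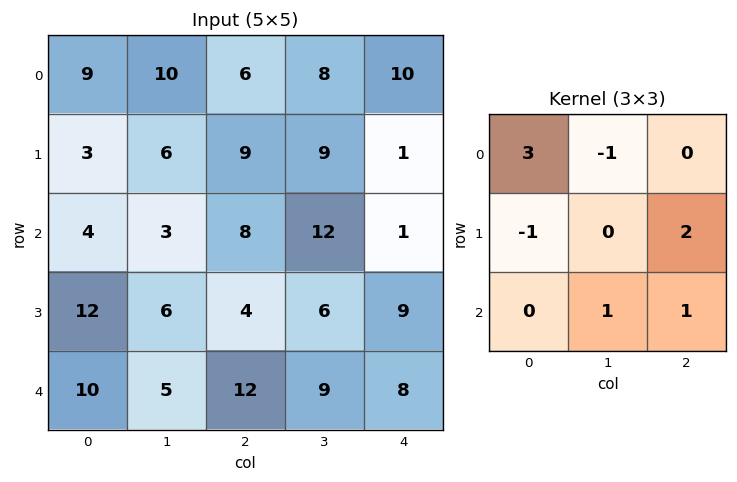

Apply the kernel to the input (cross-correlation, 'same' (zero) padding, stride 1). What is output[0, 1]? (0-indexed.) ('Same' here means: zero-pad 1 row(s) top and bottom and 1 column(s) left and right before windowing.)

The receptive field on the zero-padded input at this output position is [0 0 0 / 9 10 6 / 3 6 9]. Elementwise product with the kernel and sum: 0·3 + 0·-1 + 9·-1 + 6·2 + 6·1 + 9·1.

18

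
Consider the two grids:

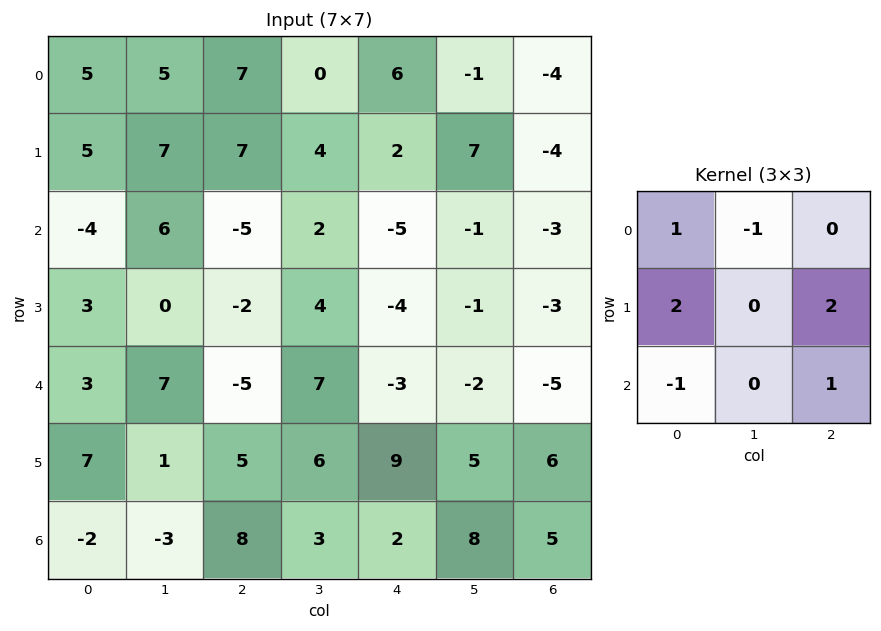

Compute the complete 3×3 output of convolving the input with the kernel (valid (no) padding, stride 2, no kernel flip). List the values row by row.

23 25 5
-16 -17 -20
30 10 32

Output[0,0]: The receptive field on the input at this output position is [5 5 7 / 5 7 7 / -4 6 -5]. Elementwise product with the kernel and sum: 5·1 + 5·-1 + 5·2 + 7·2 + -4·-1 + -5·1.
Output[0,1]: The receptive field on the input at this output position is [7 0 6 / 7 4 2 / -5 2 -5]. Elementwise product with the kernel and sum: 7·1 + 0·-1 + 7·2 + 2·2 + -5·-1 + -5·1.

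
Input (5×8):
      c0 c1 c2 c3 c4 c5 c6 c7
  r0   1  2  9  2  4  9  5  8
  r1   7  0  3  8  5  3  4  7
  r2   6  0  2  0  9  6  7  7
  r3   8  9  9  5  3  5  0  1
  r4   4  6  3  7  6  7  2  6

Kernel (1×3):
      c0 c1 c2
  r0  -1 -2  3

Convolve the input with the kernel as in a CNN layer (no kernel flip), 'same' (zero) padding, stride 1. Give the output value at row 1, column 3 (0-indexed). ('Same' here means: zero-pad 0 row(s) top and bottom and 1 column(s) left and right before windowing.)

-4

The receptive field on the zero-padded input at this output position is [3 8 5]. Elementwise product with the kernel and sum: 3·-1 + 8·-2 + 5·3.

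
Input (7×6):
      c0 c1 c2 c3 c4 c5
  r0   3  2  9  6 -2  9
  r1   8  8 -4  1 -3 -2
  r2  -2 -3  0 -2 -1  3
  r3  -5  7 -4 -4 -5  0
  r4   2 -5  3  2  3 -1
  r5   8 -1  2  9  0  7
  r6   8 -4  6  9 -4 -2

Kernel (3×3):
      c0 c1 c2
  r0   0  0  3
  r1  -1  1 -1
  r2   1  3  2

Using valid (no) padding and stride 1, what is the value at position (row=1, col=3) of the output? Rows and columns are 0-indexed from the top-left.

-27

The receptive field on the input at this output position is [1 -3 -2 / -2 -1 3 / -4 -5 0]. Elementwise product with the kernel and sum: -2·3 + -2·-1 + -1·1 + 3·-1 + -4·1 + -5·3 + 0·2.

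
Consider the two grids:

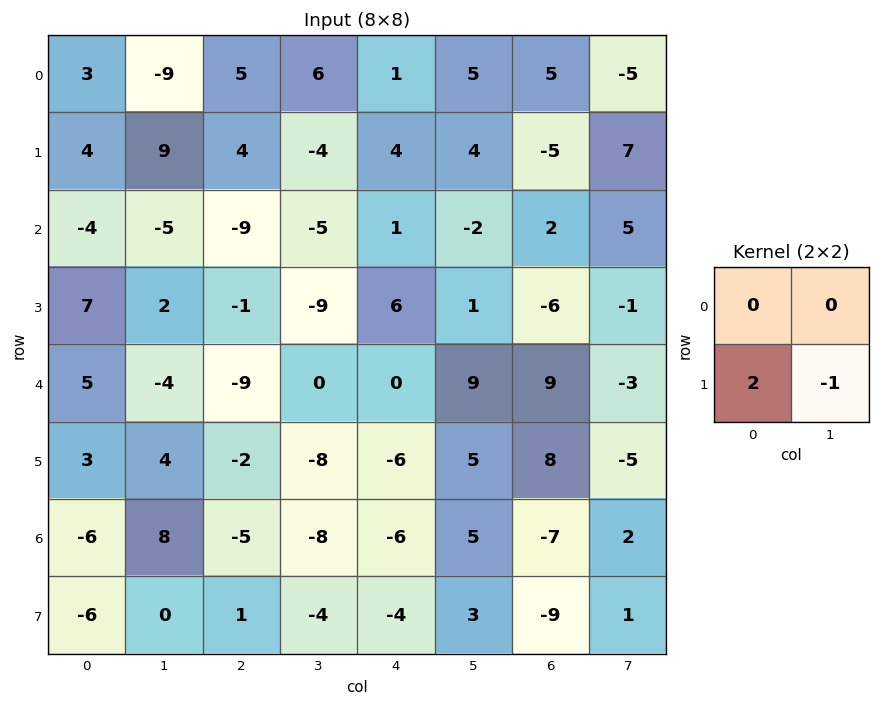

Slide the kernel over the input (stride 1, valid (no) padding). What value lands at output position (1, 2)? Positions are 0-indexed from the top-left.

-13

The receptive field on the input at this output position is [4 -4 / -9 -5]. Elementwise product with the kernel and sum: -9·2 + -5·-1.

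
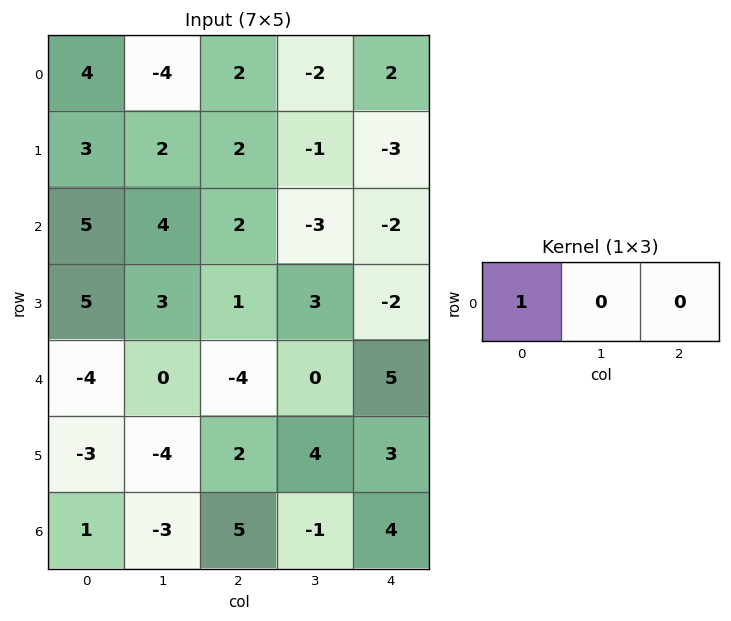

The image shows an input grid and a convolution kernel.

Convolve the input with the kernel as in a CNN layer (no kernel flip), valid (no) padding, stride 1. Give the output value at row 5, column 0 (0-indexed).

The receptive field on the input at this output position is [-3 -4 2]. Elementwise product with the kernel and sum: -3·1.

-3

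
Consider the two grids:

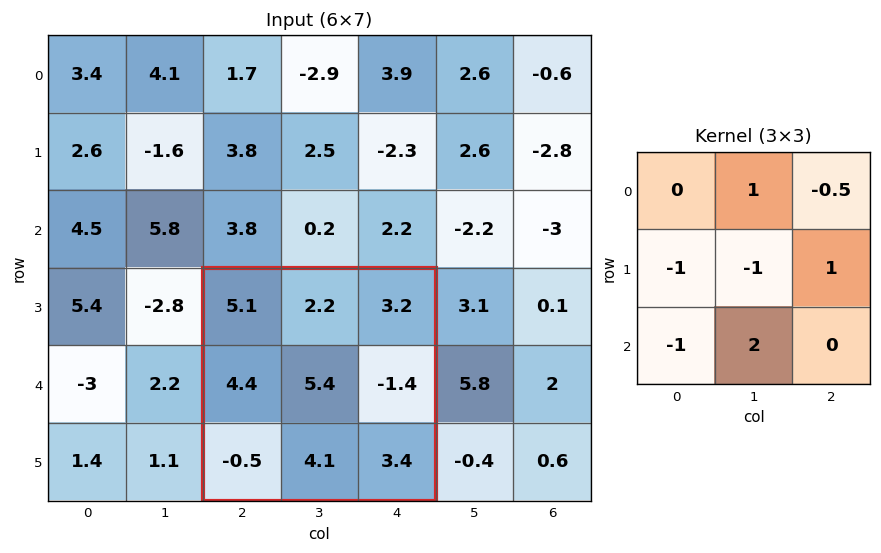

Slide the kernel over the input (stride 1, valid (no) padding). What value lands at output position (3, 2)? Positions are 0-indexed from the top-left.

-1.9

The receptive field on the input at this output position is [5.1 2.2 3.2 / 4.4 5.4 -1.4 / -0.5 4.1 3.4]. Elementwise product with the kernel and sum: 2.2·1 + 3.2·-0.5 + 4.4·-1 + 5.4·-1 + -1.4·1 + -0.5·-1 + 4.1·2.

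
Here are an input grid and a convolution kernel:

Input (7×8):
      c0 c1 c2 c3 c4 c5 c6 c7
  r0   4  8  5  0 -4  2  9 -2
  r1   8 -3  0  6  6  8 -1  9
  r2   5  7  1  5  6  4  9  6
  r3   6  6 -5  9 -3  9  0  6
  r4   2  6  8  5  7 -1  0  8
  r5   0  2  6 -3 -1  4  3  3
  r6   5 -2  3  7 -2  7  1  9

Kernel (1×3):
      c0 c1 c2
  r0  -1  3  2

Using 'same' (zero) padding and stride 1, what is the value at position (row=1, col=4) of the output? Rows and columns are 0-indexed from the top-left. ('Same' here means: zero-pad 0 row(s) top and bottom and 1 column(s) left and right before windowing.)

The receptive field on the zero-padded input at this output position is [6 6 8]. Elementwise product with the kernel and sum: 6·-1 + 6·3 + 8·2.

28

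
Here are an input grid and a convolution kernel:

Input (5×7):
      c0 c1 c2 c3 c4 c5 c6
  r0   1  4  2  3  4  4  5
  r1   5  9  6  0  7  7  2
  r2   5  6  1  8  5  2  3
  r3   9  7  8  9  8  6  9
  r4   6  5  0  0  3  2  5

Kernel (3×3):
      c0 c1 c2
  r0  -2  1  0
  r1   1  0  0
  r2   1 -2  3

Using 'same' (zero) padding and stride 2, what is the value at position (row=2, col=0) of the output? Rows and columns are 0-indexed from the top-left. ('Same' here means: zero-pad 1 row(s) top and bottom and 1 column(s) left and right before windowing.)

9

The receptive field on the zero-padded input at this output position is [0 9 7 / 0 6 5 / 0 0 0]. Elementwise product with the kernel and sum: 0·-2 + 9·1 + 0·1 + 0·1 + 0·-2 + 0·3.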